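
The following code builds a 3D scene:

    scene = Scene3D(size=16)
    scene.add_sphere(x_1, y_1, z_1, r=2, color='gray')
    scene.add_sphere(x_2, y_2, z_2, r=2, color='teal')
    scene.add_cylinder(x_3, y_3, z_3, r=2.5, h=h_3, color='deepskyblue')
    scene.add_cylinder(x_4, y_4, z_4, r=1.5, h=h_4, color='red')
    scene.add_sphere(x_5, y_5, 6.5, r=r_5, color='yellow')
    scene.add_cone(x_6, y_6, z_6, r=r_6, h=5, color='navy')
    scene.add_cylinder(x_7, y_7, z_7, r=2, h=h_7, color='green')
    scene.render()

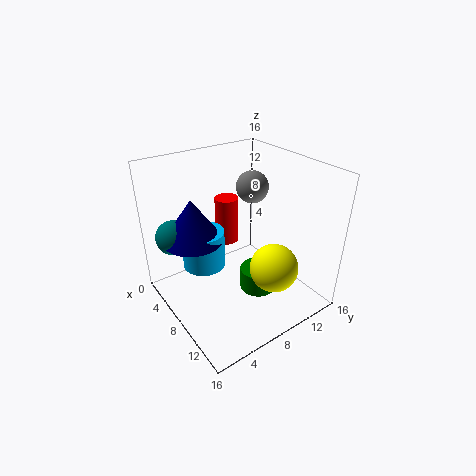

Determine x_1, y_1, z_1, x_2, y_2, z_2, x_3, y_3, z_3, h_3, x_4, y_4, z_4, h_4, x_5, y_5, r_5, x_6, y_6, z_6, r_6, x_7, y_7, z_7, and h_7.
x_1 = 4; y_1 = 13; z_1 = 11.5; x_2 = 3; y_2 = 2.5; z_2 = 7.5; x_3 = 4.5; y_3 = 5.5; z_3 = 3.5; h_3 = 4.5; x_4 = 2; y_4 = 10.5; z_4 = 4; h_4 = 6; x_5 = 13; y_5 = 9; r_5 = 2.5; x_6 = 4; y_6 = 4.5; z_6 = 7; r_6 = 3.5; x_7 = 10.5; y_7 = 9; z_7 = 2.5; h_7 = 2.5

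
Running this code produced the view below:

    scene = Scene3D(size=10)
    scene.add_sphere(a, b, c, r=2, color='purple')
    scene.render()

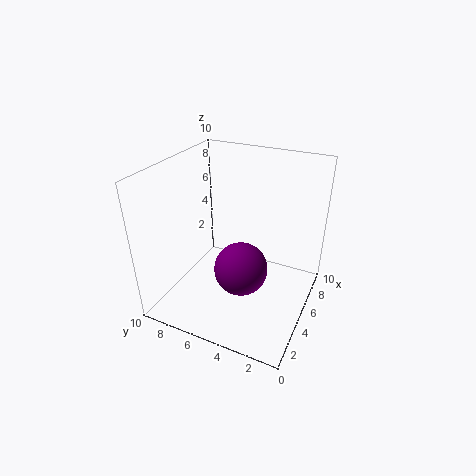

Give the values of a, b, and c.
a = 5.5, b = 5, c = 2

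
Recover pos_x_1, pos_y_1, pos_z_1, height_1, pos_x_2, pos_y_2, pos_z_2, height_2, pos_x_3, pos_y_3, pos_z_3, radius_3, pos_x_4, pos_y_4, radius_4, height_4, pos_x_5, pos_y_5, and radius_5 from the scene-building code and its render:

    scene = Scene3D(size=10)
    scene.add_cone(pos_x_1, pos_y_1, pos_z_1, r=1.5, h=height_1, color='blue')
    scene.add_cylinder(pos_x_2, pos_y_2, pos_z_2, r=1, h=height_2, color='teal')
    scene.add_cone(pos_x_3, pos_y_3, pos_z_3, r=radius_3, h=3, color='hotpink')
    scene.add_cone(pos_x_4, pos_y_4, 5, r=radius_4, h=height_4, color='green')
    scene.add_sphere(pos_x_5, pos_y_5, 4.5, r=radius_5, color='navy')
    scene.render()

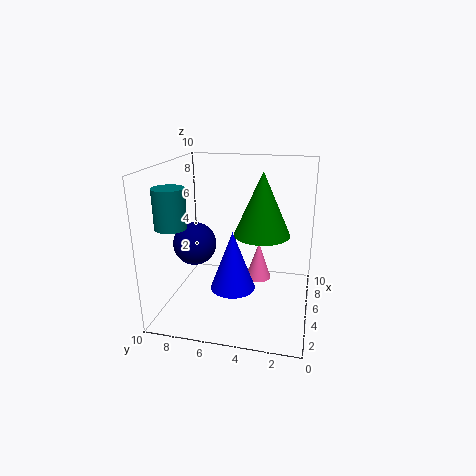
pos_x_1 = 3.5, pos_y_1 = 5, pos_z_1 = 2, height_1 = 4, pos_x_2 = 2, pos_y_2 = 8.5, pos_z_2 = 6.5, height_2 = 2.5, pos_x_3 = 8, pos_y_3 = 4, pos_z_3 = 0.5, radius_3 = 1, pos_x_4 = 6, pos_y_4 = 3.5, radius_4 = 2, height_4 = 4.5, pos_x_5 = 4.5, pos_y_5 = 8, radius_5 = 1.5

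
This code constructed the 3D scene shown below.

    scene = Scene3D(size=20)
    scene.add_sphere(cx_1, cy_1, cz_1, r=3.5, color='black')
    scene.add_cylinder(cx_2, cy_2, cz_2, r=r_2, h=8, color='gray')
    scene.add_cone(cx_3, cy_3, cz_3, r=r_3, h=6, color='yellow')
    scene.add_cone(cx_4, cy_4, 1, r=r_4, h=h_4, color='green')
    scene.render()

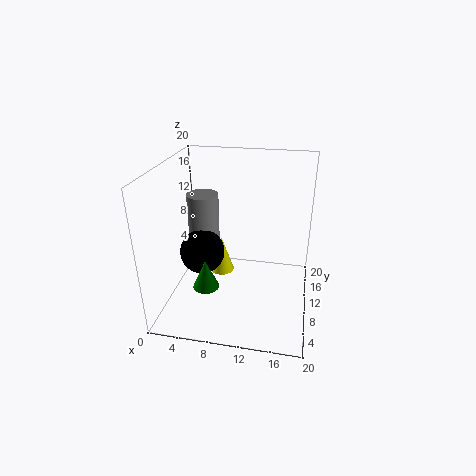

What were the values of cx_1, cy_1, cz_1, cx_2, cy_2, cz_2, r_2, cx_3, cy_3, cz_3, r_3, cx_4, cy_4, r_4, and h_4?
cx_1 = 3.5; cy_1 = 13.5; cz_1 = 5; cx_2 = 3; cy_2 = 16.5; cz_2 = 5.5; r_2 = 2.5; cx_3 = 6; cy_3 = 16; cz_3 = 0.5; r_3 = 2; cx_4 = 5; cy_4 = 10; r_4 = 2; h_4 = 4.5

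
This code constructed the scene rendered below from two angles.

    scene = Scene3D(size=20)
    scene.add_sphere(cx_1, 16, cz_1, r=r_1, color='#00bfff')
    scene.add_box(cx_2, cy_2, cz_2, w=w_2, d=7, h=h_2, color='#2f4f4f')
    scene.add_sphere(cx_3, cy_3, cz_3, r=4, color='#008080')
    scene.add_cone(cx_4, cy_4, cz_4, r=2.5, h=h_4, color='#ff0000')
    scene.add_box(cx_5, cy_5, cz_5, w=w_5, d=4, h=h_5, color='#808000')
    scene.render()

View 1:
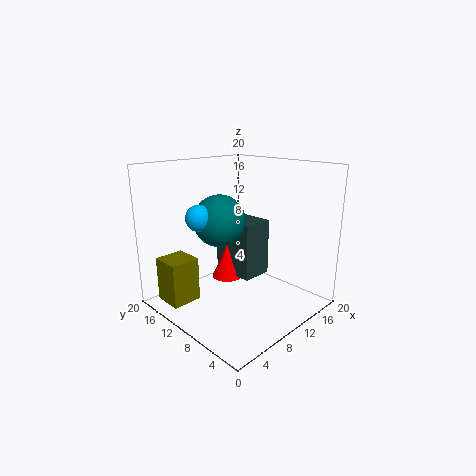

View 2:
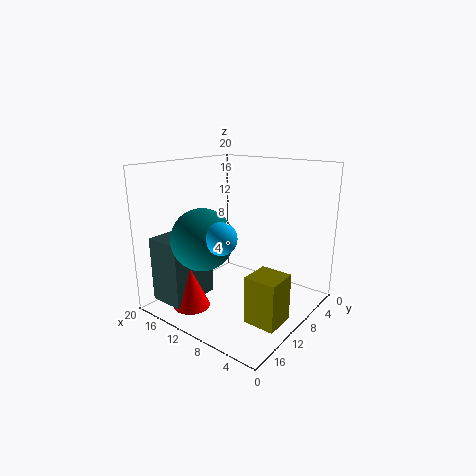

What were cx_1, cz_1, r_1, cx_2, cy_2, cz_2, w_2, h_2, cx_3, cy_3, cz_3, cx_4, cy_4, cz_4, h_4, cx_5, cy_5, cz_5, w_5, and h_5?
cx_1 = 8, cz_1 = 12, r_1 = 2, cx_2 = 13.5, cy_2 = 11.5, cz_2 = 1.5, w_2 = 5, h_2 = 9, cx_3 = 11.5, cy_3 = 15.5, cz_3 = 11, cx_4 = 13.5, cy_4 = 16, cz_4 = 1, h_4 = 5.5, cx_5 = 0.5, cy_5 = 12, cz_5 = 2, w_5 = 4, h_5 = 6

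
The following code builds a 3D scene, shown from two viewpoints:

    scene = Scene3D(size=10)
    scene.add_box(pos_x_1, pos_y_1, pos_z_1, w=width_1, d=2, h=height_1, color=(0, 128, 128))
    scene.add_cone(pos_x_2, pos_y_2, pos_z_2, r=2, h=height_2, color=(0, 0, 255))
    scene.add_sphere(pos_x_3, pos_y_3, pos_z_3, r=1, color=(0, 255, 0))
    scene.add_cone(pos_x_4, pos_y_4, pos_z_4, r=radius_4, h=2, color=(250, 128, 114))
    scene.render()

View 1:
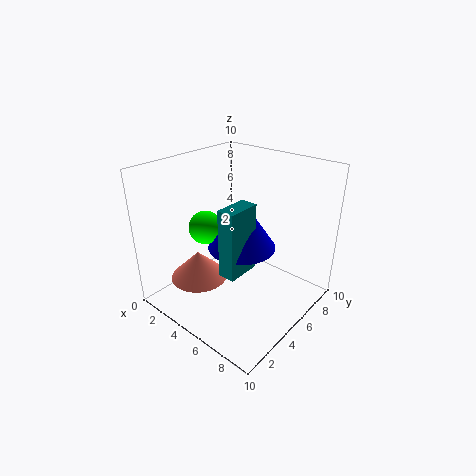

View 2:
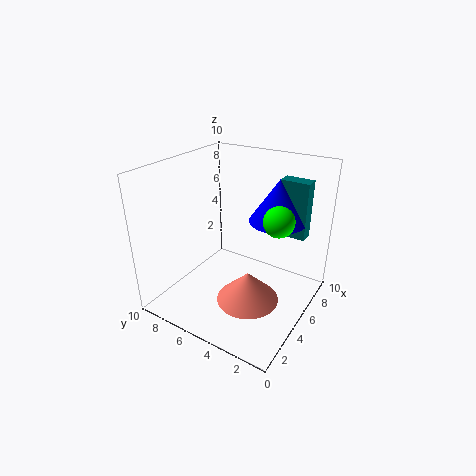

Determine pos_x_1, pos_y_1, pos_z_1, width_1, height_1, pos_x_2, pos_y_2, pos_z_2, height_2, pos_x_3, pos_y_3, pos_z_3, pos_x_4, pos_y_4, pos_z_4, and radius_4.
pos_x_1 = 7
pos_y_1 = 1
pos_z_1 = 5
width_1 = 1
height_1 = 4
pos_x_2 = 7
pos_y_2 = 3
pos_z_2 = 6
height_2 = 3
pos_x_3 = 5
pos_y_3 = 2
pos_z_3 = 7
pos_x_4 = 3
pos_y_4 = 3
pos_z_4 = 2
radius_4 = 2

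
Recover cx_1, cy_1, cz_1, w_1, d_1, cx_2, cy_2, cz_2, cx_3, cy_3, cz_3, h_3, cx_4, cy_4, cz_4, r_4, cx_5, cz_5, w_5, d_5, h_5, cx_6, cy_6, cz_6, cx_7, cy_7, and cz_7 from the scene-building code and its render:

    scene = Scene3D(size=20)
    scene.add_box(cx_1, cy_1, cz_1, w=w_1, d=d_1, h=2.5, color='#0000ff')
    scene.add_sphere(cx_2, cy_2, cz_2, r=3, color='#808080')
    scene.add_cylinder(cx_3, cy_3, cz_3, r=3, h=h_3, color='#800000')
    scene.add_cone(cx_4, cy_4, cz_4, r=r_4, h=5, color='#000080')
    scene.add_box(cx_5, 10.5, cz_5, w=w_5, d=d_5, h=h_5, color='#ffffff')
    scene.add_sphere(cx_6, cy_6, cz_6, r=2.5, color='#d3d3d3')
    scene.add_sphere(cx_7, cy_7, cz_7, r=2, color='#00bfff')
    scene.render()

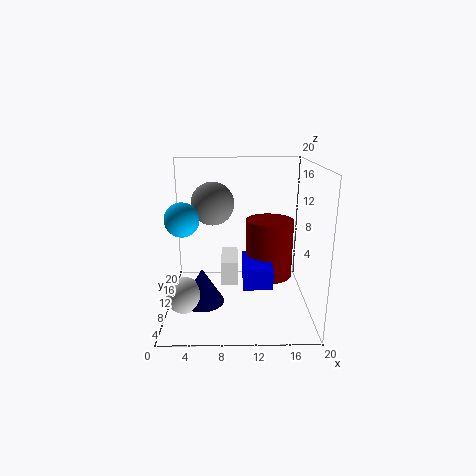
cx_1 = 10.5, cy_1 = 1.5, cz_1 = 6.5, w_1 = 3.5, d_1 = 6, cx_2 = 6.5, cy_2 = 11.5, cz_2 = 14.5, cx_3 = 14, cy_3 = 7, cz_3 = 6, h_3 = 7.5, cx_4 = 5, cy_4 = 8.5, cz_4 = 1, r_4 = 3, cx_5 = 7.5, cz_5 = 2.5, w_5 = 2.5, d_5 = 6.5, h_5 = 3.5, cx_6 = 2.5, cy_6 = 7.5, cz_6 = 2.5, cx_7 = 3.5, cy_7 = 3.5, cz_7 = 14.5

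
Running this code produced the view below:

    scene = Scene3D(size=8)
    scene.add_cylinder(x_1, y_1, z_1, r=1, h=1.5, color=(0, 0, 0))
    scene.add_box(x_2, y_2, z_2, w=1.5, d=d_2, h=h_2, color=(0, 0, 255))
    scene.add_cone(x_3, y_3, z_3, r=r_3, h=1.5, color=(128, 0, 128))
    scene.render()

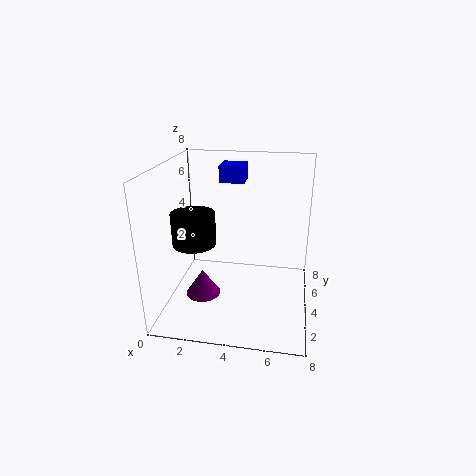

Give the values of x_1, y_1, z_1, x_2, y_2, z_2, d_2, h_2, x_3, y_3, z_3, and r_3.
x_1 = 2.5, y_1 = 1, z_1 = 5, x_2 = 2.5, y_2 = 6, z_2 = 6.5, d_2 = 1.5, h_2 = 1, x_3 = 2, y_3 = 3.5, z_3 = 0.5, r_3 = 1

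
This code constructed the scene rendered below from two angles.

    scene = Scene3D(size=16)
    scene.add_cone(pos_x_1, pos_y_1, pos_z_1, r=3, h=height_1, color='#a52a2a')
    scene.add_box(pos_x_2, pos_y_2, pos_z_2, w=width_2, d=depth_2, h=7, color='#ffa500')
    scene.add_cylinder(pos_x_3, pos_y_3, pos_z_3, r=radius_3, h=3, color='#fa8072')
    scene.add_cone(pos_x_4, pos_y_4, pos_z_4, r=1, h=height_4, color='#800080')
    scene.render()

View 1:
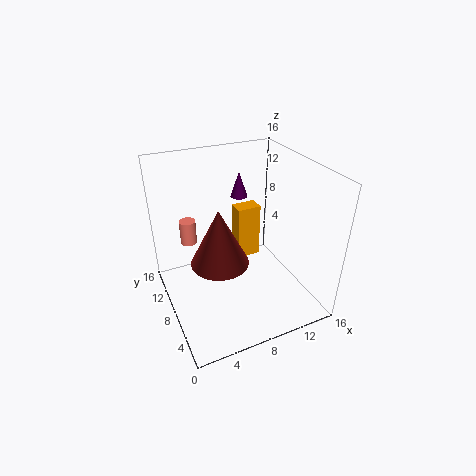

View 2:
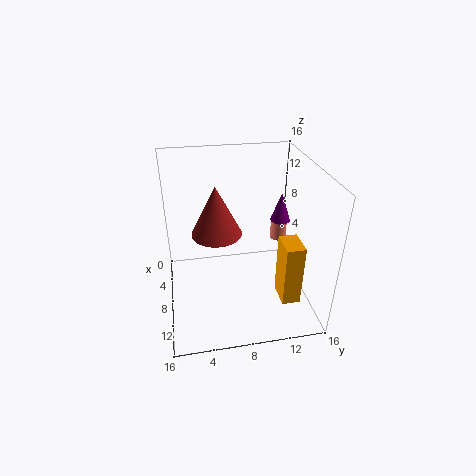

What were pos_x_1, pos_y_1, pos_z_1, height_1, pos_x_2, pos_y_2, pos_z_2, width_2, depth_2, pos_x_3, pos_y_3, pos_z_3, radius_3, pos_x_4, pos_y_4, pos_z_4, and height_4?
pos_x_1 = 5; pos_y_1 = 6; pos_z_1 = 7; height_1 = 6; pos_x_2 = 10; pos_y_2 = 12; pos_z_2 = 2; width_2 = 3; depth_2 = 2; pos_x_3 = 4; pos_y_3 = 14; pos_z_3 = 5; radius_3 = 1; pos_x_4 = 10; pos_y_4 = 12; pos_z_4 = 11; height_4 = 3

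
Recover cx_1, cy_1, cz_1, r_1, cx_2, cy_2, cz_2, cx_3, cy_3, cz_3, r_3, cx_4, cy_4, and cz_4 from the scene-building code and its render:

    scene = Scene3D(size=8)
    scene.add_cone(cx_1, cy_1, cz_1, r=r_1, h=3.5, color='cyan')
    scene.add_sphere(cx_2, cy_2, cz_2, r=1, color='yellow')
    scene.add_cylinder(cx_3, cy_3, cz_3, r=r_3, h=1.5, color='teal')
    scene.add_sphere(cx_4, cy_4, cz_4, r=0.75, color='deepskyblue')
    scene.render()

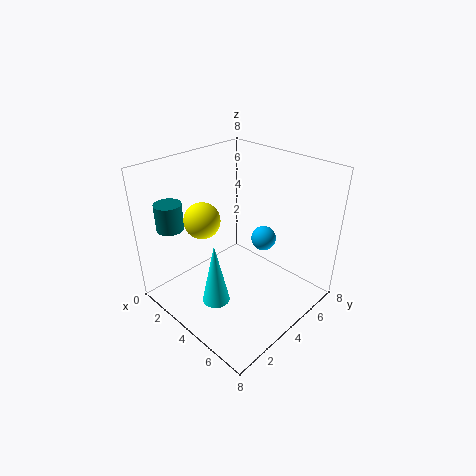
cx_1 = 4.25
cy_1 = 2
cz_1 = 1
r_1 = 0.75
cx_2 = 2.5
cy_2 = 2.75
cz_2 = 5
cx_3 = 1.25
cy_3 = 1.5
cz_3 = 4.5
r_3 = 0.75
cx_4 = 4
cy_4 = 6.25
cz_4 = 3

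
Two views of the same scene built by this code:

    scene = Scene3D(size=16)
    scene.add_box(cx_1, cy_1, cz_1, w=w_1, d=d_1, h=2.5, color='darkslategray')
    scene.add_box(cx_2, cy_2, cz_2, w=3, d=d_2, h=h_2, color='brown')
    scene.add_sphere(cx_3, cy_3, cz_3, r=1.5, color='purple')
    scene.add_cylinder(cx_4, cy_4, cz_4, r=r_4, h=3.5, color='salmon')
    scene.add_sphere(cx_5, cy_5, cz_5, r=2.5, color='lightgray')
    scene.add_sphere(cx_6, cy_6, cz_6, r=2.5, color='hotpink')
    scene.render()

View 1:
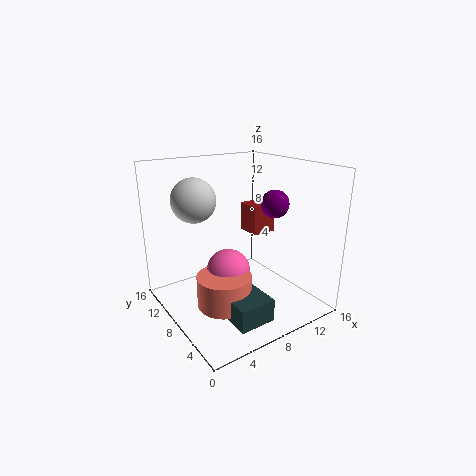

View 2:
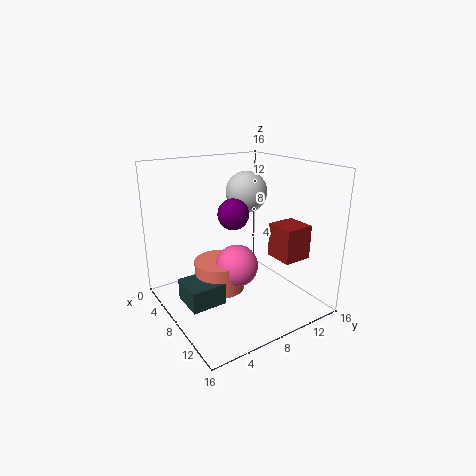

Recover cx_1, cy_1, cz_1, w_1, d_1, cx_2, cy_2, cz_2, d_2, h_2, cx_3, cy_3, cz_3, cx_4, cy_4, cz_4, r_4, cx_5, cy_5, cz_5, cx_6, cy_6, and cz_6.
cx_1 = 4.5; cy_1 = 2; cz_1 = 0.5; w_1 = 4; d_1 = 4; cx_2 = 11.5; cy_2 = 9.5; cz_2 = 7; d_2 = 3; h_2 = 3.5; cx_3 = 11; cy_3 = 5.5; cz_3 = 12; cx_4 = 5.5; cy_4 = 7; cz_4 = 1; r_4 = 3; cx_5 = 4.5; cy_5 = 11.5; cz_5 = 12; cx_6 = 7; cy_6 = 8.5; cz_6 = 4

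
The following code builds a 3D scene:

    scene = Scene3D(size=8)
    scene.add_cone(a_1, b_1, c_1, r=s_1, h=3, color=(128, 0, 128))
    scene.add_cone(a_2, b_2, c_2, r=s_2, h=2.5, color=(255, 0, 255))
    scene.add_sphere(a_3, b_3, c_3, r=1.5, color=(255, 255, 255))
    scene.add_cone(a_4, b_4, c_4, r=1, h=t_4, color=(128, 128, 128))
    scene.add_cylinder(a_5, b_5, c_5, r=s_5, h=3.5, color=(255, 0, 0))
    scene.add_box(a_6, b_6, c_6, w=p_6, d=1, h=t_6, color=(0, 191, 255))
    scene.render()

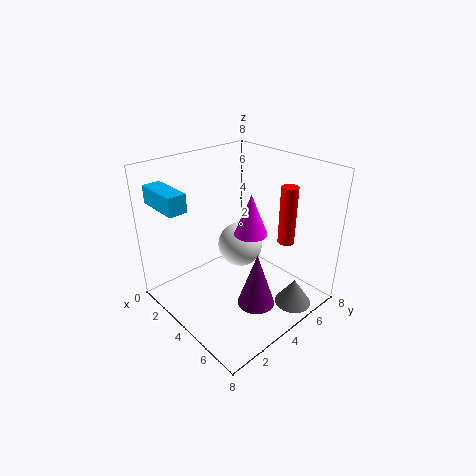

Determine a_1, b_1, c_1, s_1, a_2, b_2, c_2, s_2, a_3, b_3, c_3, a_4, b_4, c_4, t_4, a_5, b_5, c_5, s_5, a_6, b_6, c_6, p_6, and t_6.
a_1 = 6; b_1 = 3.5; c_1 = 1; s_1 = 1; a_2 = 3.5; b_2 = 5.5; c_2 = 3.5; s_2 = 1; a_3 = 1.5; b_3 = 6.5; c_3 = 1.5; a_4 = 7; b_4 = 5.5; c_4 = 0.5; t_4 = 1.5; a_5 = 5; b_5 = 7; c_5 = 3; s_5 = 0.5; a_6 = 0.5; b_6 = 0.5; c_6 = 6; p_6 = 2.5; t_6 = 1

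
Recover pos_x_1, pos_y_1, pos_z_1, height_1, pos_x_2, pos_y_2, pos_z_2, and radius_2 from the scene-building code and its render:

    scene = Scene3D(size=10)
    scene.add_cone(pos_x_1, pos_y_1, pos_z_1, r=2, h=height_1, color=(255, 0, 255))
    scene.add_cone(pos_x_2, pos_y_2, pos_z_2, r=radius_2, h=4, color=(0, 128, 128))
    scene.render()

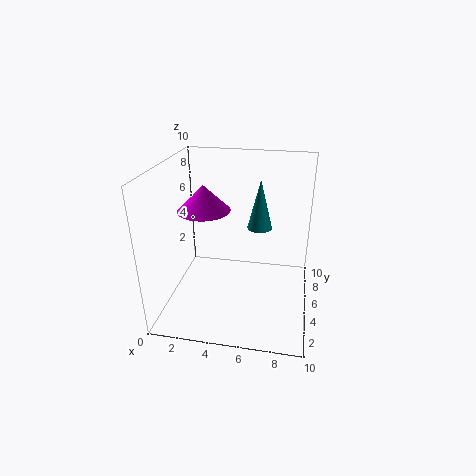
pos_x_1 = 2, pos_y_1 = 7, pos_z_1 = 6, height_1 = 2, pos_x_2 = 6, pos_y_2 = 9, pos_z_2 = 4, radius_2 = 1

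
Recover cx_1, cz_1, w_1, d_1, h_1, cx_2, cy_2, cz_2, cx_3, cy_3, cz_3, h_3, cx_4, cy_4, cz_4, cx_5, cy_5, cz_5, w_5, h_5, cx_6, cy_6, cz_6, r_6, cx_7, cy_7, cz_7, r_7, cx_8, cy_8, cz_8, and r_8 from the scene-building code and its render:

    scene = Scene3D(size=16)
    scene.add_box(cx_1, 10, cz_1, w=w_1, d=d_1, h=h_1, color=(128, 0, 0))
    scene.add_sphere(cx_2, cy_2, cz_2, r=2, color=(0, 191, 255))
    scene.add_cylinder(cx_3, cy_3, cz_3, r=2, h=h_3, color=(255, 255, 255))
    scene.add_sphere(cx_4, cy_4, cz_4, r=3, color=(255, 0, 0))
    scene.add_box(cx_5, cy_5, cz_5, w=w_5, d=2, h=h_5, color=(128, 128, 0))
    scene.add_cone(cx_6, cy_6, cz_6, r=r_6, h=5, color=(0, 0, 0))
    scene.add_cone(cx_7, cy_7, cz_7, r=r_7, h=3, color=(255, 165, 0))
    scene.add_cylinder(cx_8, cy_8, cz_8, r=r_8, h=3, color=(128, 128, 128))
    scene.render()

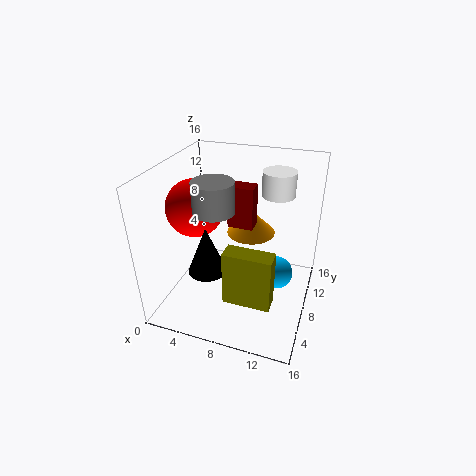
cx_1 = 6
cz_1 = 8
w_1 = 3
d_1 = 2
h_1 = 5
cx_2 = 12
cy_2 = 11
cz_2 = 2
cx_3 = 11
cy_3 = 14
cz_3 = 11
h_3 = 3
cx_4 = 4
cy_4 = 6
cz_4 = 12
cx_5 = 8
cy_5 = 3
cz_5 = 3
w_5 = 5
h_5 = 6
cx_6 = 6
cy_6 = 4
cz_6 = 6
r_6 = 2
cx_7 = 8
cy_7 = 13
cz_7 = 6
r_7 = 3
cx_8 = 7
cy_8 = 4
cz_8 = 13
r_8 = 2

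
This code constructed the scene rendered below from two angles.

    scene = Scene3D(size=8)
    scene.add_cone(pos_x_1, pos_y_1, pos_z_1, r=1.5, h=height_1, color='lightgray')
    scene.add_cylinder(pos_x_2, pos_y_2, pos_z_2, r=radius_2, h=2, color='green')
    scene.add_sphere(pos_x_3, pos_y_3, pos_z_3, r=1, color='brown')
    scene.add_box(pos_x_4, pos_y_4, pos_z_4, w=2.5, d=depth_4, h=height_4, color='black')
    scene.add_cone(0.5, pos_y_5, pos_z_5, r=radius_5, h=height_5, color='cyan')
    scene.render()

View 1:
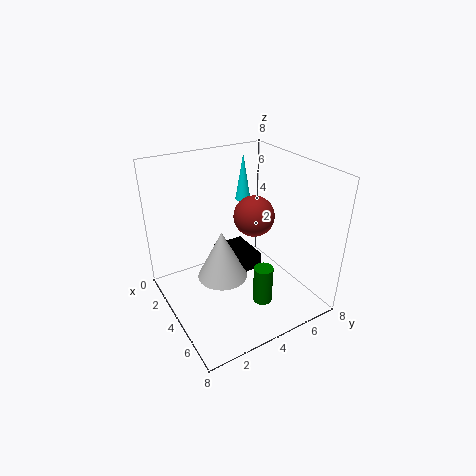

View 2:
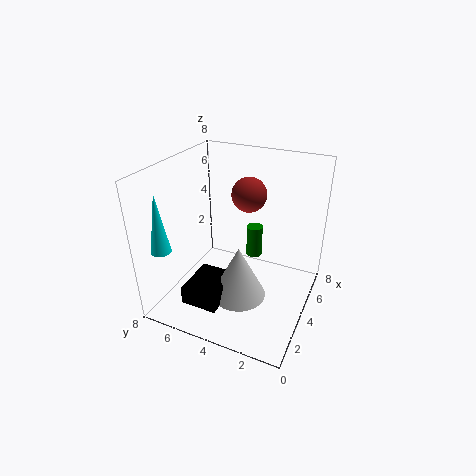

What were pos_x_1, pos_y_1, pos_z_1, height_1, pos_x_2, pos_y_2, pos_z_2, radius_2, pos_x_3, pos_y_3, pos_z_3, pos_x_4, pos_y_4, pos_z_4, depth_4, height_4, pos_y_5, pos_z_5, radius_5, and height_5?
pos_x_1 = 3; pos_y_1 = 3.5; pos_z_1 = 1; height_1 = 3; pos_x_2 = 6.5; pos_y_2 = 4; pos_z_2 = 1.5; radius_2 = 0.5; pos_x_3 = 5.5; pos_y_3 = 4; pos_z_3 = 6; pos_x_4 = 1; pos_y_4 = 4; pos_z_4 = 1; depth_4 = 2; height_4 = 1; pos_y_5 = 6.5; pos_z_5 = 4.5; radius_5 = 0.5; height_5 = 3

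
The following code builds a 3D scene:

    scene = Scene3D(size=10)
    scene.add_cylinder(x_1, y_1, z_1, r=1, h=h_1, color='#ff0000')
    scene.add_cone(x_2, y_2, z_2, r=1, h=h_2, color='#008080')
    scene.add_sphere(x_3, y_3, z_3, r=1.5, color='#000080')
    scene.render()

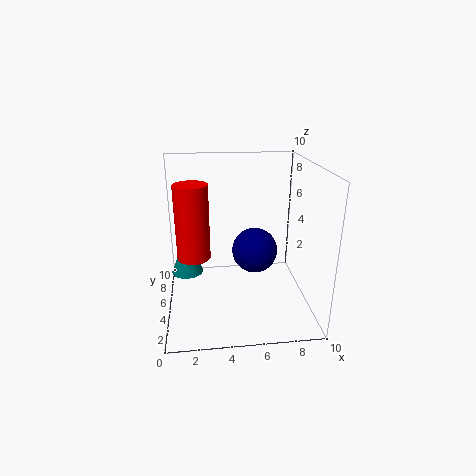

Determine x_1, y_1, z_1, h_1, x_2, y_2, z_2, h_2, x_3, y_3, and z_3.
x_1 = 2; y_1 = 2.5; z_1 = 5; h_1 = 4.5; x_2 = 1.5; y_2 = 3.5; z_2 = 3.5; h_2 = 2.5; x_3 = 6; y_3 = 4; z_3 = 4.5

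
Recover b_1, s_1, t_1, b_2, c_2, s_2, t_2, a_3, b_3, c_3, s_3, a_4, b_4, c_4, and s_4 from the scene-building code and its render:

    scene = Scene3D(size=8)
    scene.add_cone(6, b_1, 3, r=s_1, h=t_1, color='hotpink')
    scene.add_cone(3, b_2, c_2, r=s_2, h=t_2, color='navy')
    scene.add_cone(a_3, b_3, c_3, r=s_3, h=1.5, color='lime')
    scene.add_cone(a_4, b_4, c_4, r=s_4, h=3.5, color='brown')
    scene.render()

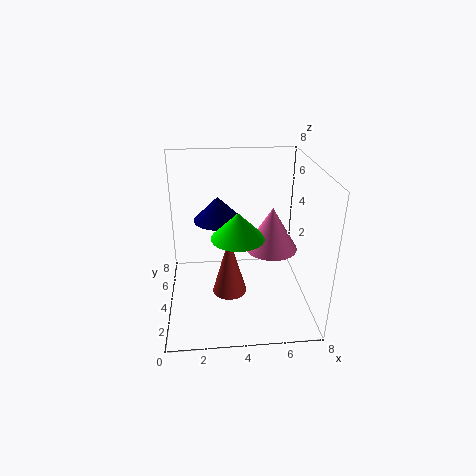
b_1 = 4.5; s_1 = 1.5; t_1 = 2.5; b_2 = 6.5; c_2 = 4; s_2 = 1.5; t_2 = 1.5; a_3 = 4; b_3 = 4; c_3 = 4; s_3 = 1.5; a_4 = 3.5; b_4 = 4; c_4 = 0.5; s_4 = 1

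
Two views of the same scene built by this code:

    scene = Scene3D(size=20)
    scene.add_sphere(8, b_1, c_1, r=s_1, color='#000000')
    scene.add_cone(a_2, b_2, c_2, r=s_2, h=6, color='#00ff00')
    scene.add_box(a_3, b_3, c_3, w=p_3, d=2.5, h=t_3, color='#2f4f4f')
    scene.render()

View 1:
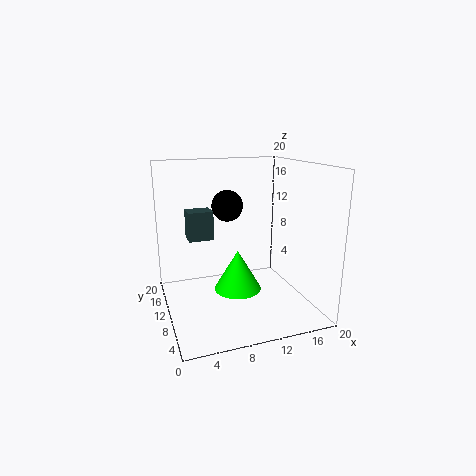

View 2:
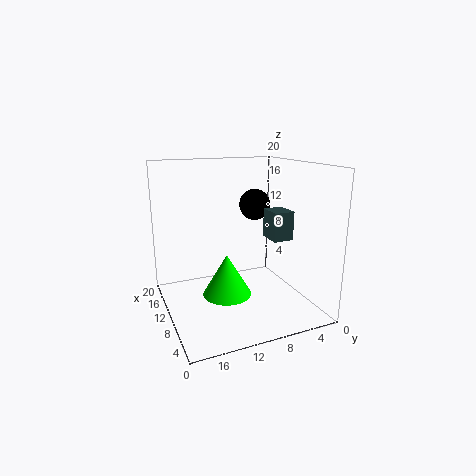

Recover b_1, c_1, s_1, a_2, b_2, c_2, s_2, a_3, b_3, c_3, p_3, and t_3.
b_1 = 8.5, c_1 = 15, s_1 = 2, a_2 = 10.5, b_2 = 11.5, c_2 = 1.5, s_2 = 3.5, a_3 = 2.5, b_3 = 6, c_3 = 11.5, p_3 = 3, t_3 = 3.5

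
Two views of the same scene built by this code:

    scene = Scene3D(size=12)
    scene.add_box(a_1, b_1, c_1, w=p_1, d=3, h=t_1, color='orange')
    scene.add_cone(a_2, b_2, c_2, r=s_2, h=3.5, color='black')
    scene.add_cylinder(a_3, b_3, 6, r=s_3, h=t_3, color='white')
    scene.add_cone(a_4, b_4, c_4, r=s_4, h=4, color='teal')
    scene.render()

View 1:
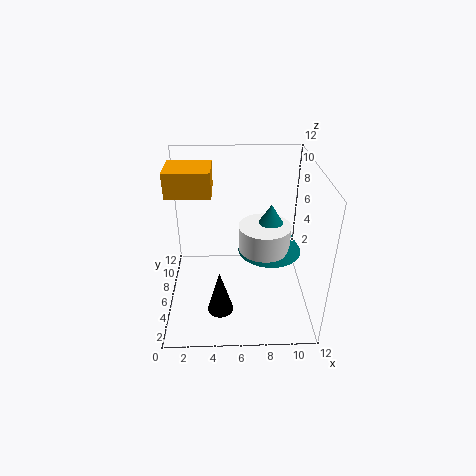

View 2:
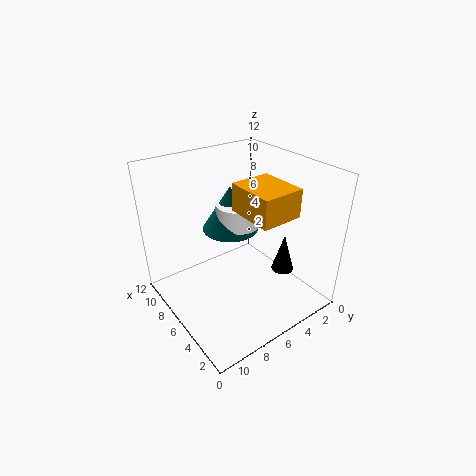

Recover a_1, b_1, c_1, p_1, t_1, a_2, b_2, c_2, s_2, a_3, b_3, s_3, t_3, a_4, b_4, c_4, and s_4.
a_1 = 0.5
b_1 = 5
c_1 = 10
p_1 = 3.5
t_1 = 2
a_2 = 4.5
b_2 = 2
c_2 = 2
s_2 = 1
a_3 = 8
b_3 = 4.5
s_3 = 2
t_3 = 2
a_4 = 8.5
b_4 = 5
c_4 = 5.5
s_4 = 2.5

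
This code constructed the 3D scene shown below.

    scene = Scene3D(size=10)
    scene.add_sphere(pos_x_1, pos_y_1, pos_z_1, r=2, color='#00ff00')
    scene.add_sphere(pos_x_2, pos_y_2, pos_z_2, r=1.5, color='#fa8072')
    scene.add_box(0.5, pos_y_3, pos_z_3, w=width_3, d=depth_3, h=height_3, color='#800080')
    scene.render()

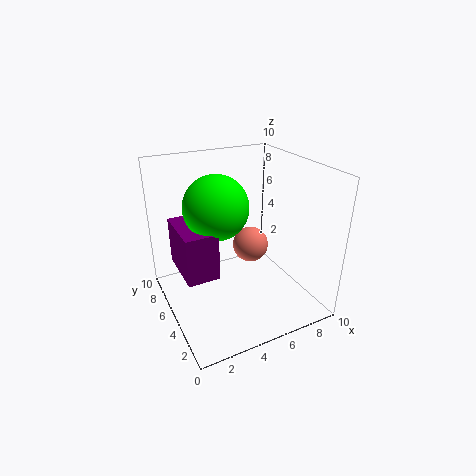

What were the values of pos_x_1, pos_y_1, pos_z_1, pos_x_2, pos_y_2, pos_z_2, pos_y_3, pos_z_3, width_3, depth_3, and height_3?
pos_x_1 = 3; pos_y_1 = 4; pos_z_1 = 8; pos_x_2 = 8; pos_y_2 = 8.5; pos_z_2 = 2; pos_y_3 = 2.5; pos_z_3 = 4; width_3 = 2; depth_3 = 3.5; height_3 = 3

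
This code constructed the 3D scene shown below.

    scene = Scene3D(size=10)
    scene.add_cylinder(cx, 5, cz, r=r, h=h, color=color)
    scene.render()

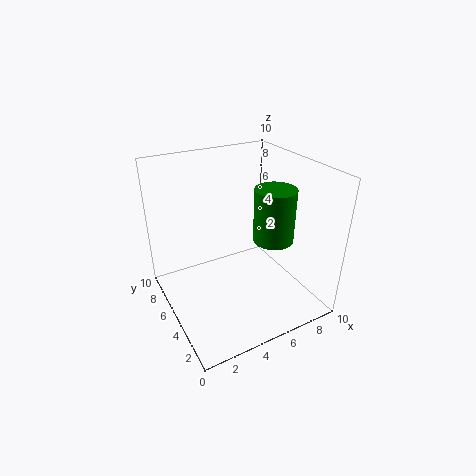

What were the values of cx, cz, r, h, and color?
cx = 8, cz = 4, r = 1.5, h = 4, color = 'green'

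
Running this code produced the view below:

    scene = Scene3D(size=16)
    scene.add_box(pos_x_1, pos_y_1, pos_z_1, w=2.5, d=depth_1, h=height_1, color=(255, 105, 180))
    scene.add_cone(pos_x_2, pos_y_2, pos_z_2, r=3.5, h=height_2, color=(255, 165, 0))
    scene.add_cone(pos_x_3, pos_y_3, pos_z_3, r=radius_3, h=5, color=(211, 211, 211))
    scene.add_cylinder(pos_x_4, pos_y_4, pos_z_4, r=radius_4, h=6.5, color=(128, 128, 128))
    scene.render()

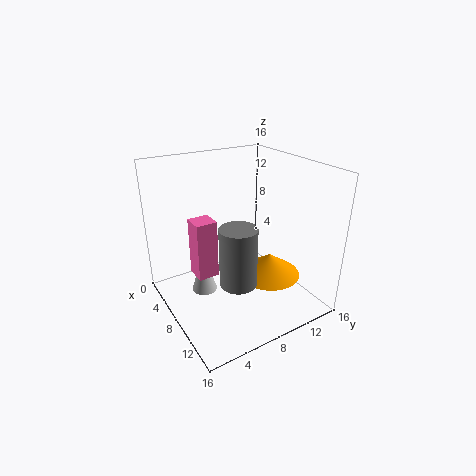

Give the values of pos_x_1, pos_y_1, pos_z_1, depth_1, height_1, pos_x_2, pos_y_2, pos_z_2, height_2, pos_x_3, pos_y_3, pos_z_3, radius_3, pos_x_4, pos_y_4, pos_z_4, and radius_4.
pos_x_1 = 3.5; pos_y_1 = 4; pos_z_1 = 2.5; depth_1 = 2.5; height_1 = 7; pos_x_2 = 10; pos_y_2 = 11; pos_z_2 = 3.5; height_2 = 2.5; pos_x_3 = 5; pos_y_3 = 5; pos_z_3 = 0.5; radius_3 = 1.5; pos_x_4 = 10.5; pos_y_4 = 6.5; pos_z_4 = 4; radius_4 = 2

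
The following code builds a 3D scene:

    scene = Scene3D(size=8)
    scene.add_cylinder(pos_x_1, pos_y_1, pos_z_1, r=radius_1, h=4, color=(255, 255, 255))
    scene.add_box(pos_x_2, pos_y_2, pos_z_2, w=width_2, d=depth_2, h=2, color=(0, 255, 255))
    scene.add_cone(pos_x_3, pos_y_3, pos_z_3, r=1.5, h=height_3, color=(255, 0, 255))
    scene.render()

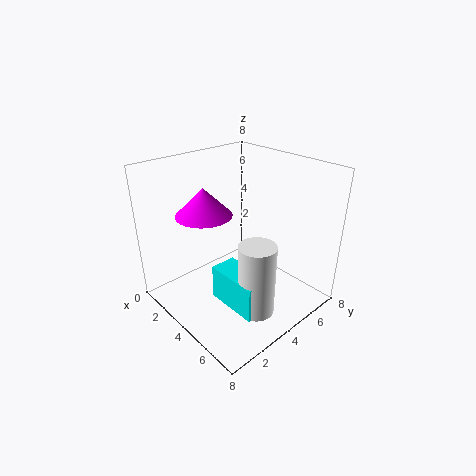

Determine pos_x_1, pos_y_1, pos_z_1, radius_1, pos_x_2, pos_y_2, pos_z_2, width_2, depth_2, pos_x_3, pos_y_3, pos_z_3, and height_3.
pos_x_1 = 6
pos_y_1 = 3.5
pos_z_1 = 0.5
radius_1 = 1
pos_x_2 = 3.5
pos_y_2 = 2.5
pos_z_2 = 0.5
width_2 = 3
depth_2 = 1.5
pos_x_3 = 3
pos_y_3 = 2.5
pos_z_3 = 5.5
height_3 = 1.5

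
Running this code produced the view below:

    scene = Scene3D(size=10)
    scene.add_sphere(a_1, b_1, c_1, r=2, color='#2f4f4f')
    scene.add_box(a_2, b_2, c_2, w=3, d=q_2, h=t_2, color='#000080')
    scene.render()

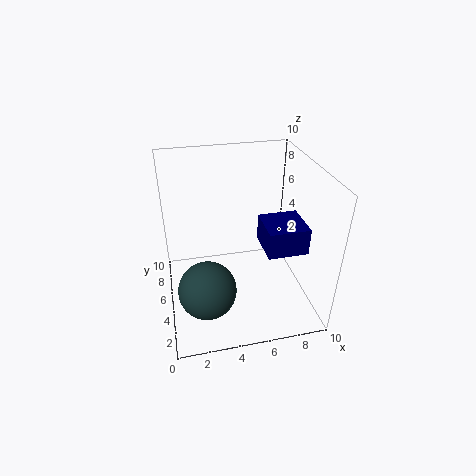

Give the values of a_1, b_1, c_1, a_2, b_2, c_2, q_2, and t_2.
a_1 = 2.5, b_1 = 3.5, c_1 = 2, a_2 = 7, b_2 = 4, c_2 = 3.5, q_2 = 3, t_2 = 2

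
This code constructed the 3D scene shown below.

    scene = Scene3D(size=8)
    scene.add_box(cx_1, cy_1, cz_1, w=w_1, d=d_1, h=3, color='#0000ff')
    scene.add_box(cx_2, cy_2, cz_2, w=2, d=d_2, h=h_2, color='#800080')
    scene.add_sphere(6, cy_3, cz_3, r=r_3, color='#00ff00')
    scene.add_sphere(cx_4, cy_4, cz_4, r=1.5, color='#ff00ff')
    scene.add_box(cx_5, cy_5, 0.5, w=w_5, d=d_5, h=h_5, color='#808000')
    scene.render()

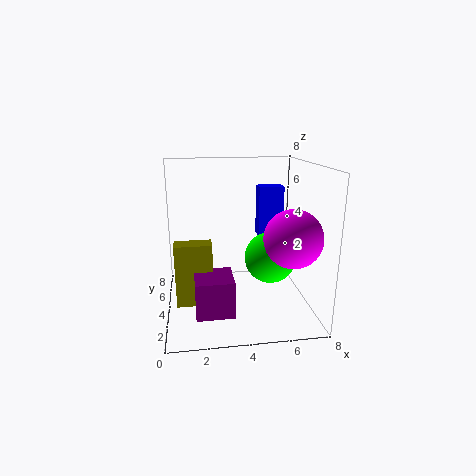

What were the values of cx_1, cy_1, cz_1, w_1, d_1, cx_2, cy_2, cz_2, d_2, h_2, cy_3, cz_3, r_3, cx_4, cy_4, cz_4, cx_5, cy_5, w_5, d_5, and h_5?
cx_1 = 5.5, cy_1 = 5.5, cz_1 = 3.5, w_1 = 1.5, d_1 = 1, cx_2 = 1.5, cy_2 = 1.5, cz_2 = 0.5, d_2 = 2, h_2 = 2, cy_3 = 4.5, cz_3 = 2.5, r_3 = 1.5, cx_4 = 6.5, cy_4 = 2, cz_4 = 4.5, cx_5 = 0.5, cy_5 = 3, w_5 = 2, d_5 = 1, h_5 = 3.5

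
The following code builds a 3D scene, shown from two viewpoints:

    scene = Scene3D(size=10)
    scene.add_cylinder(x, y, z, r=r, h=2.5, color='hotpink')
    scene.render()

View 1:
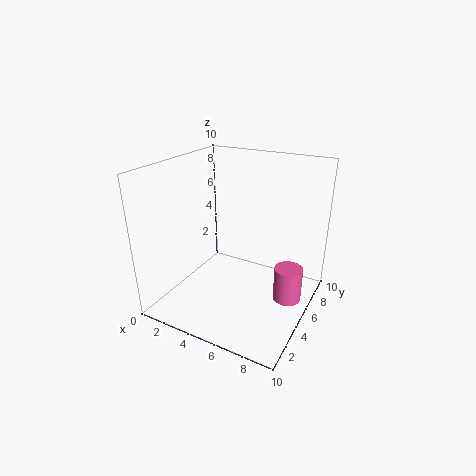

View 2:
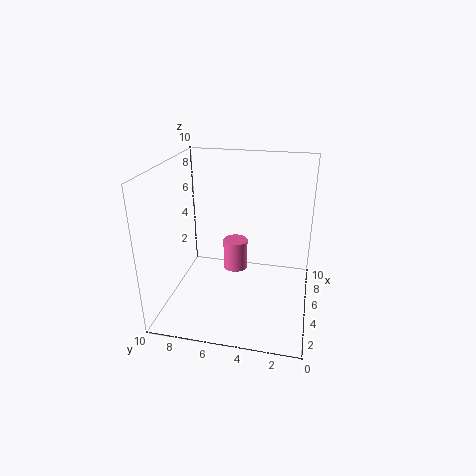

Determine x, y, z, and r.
x = 8.5; y = 6; z = 0.5; r = 1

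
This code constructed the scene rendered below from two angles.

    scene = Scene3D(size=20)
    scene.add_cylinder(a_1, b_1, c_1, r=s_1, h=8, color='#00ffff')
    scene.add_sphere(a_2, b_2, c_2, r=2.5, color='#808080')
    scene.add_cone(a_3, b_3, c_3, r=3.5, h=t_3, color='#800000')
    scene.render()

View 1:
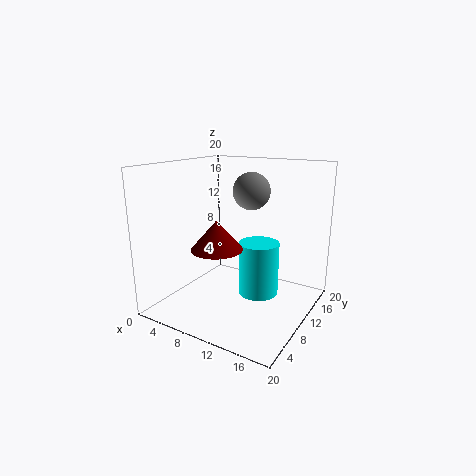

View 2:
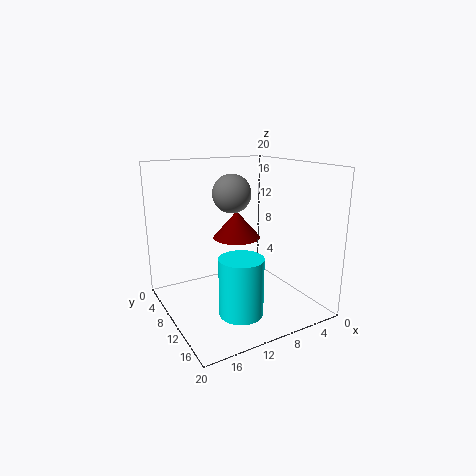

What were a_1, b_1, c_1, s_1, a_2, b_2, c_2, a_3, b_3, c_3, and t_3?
a_1 = 11.5; b_1 = 13.5; c_1 = 0.5; s_1 = 3; a_2 = 11.5; b_2 = 11; c_2 = 16.5; a_3 = 8.5; b_3 = 7; c_3 = 9; t_3 = 4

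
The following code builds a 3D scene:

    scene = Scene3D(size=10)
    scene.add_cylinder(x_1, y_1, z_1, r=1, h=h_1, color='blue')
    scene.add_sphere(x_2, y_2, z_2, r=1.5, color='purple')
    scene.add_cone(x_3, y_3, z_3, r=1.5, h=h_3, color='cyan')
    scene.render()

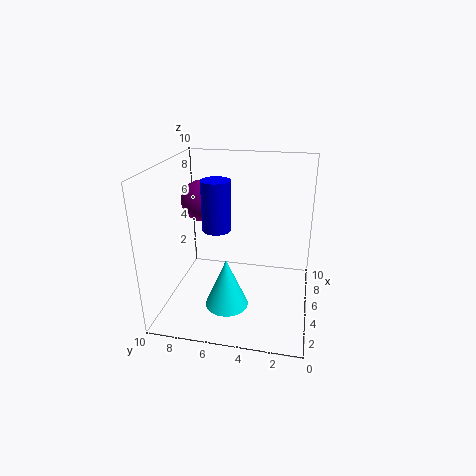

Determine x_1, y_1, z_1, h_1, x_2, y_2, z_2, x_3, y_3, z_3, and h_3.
x_1 = 5; y_1 = 6.5; z_1 = 5.5; h_1 = 3.5; x_2 = 6.5; y_2 = 8; z_2 = 7; x_3 = 3.5; y_3 = 5.5; z_3 = 0.5; h_3 = 3.5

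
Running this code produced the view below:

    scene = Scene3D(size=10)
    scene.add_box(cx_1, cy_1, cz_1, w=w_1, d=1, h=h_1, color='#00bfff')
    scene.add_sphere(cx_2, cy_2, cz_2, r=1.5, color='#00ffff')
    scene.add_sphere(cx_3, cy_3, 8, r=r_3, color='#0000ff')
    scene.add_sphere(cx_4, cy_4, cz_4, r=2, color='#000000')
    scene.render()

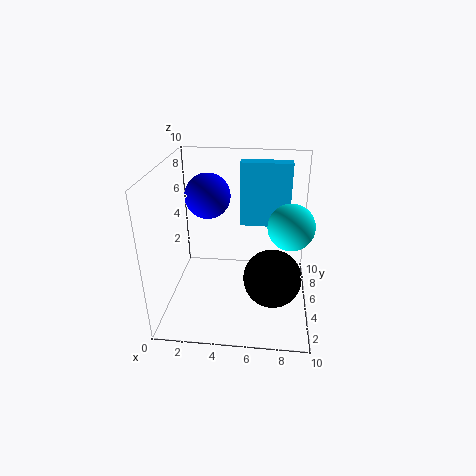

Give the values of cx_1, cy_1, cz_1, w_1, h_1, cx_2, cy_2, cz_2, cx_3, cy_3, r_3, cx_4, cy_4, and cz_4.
cx_1 = 5, cy_1 = 6, cz_1 = 5.5, w_1 = 3.5, h_1 = 4.5, cx_2 = 8.5, cy_2 = 4, cz_2 = 6.5, cx_3 = 3, cy_3 = 5, r_3 = 1.5, cx_4 = 7.5, cy_4 = 4, cz_4 = 2.5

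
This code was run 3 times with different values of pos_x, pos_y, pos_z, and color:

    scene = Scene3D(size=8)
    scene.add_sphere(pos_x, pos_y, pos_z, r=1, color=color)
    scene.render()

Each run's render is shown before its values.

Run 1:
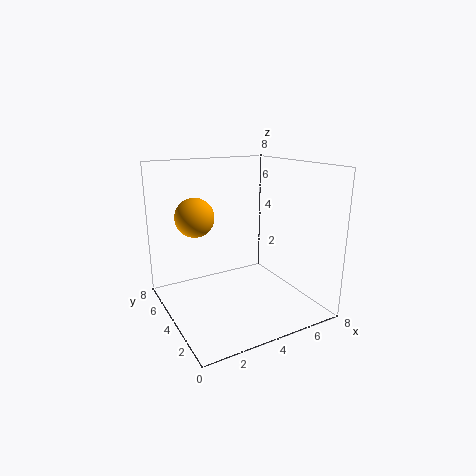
pos_x = 1.5; pos_y = 4; pos_z = 5.5; color = 'orange'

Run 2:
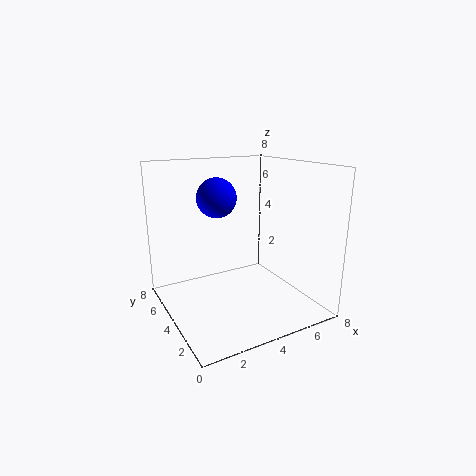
pos_x = 2.5; pos_y = 3.5; pos_z = 6.5; color = 'blue'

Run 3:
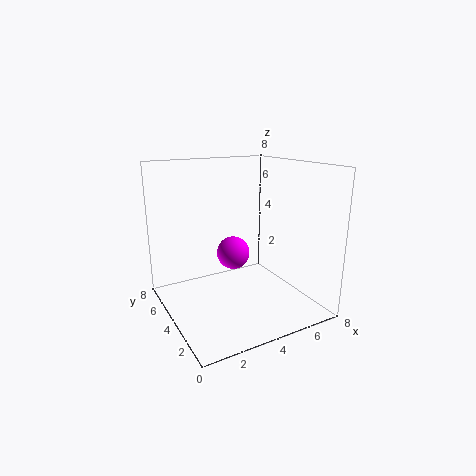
pos_x = 4.5; pos_y = 5.5; pos_z = 2.5; color = 'magenta'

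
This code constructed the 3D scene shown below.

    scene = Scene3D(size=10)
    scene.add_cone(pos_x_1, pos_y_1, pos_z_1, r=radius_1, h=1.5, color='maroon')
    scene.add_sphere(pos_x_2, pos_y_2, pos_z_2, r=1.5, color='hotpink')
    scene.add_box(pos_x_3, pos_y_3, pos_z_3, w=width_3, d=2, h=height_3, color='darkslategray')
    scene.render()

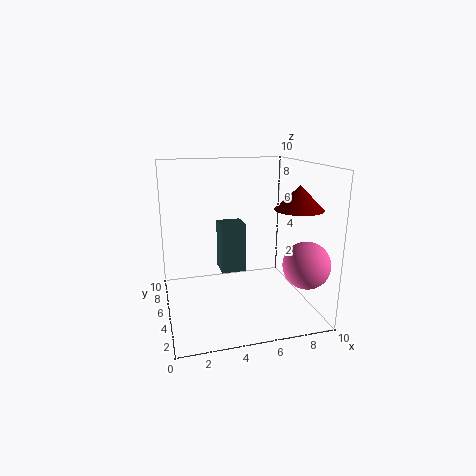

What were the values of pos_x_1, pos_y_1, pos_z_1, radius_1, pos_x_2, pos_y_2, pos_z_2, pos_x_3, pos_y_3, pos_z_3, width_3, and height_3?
pos_x_1 = 8; pos_y_1 = 2; pos_z_1 = 7.5; radius_1 = 1.5; pos_x_2 = 8.5; pos_y_2 = 1.5; pos_z_2 = 4; pos_x_3 = 4.5; pos_y_3 = 8; pos_z_3 = 1; width_3 = 2; height_3 = 4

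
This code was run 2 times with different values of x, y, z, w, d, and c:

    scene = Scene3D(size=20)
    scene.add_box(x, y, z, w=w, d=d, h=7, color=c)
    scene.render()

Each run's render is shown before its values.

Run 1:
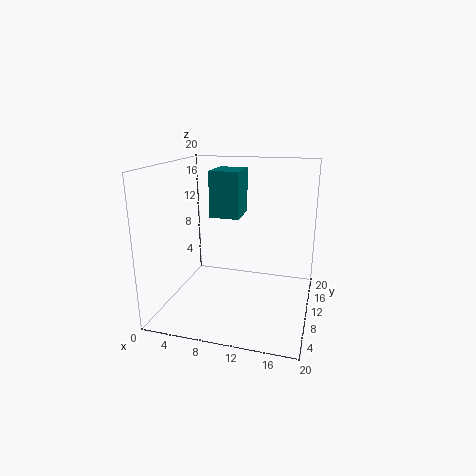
x = 4.5; y = 13.5; z = 11.5; w = 4.5; d = 5.5; c = 'teal'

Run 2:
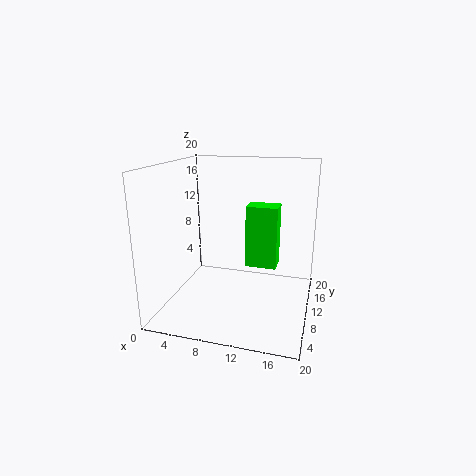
x = 13; y = 2.5; z = 9.5; w = 3.5; d = 2.5; c = 'lime'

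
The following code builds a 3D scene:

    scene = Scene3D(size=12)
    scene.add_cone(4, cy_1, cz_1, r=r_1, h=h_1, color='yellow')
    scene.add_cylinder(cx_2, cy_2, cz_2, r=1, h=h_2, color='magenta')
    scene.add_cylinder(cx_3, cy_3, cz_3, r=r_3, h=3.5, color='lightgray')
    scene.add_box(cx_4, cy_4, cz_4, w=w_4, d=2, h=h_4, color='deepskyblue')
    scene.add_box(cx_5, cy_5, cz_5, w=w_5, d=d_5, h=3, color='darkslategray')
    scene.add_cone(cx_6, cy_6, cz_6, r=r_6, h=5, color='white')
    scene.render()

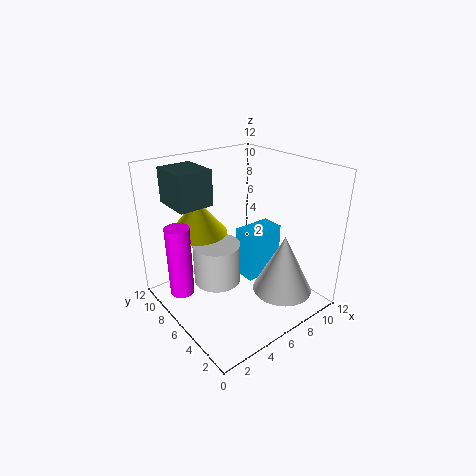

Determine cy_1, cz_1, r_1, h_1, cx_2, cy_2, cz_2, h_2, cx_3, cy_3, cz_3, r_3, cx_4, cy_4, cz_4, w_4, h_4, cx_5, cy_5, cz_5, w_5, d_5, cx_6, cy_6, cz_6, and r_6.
cy_1 = 9
cz_1 = 6
r_1 = 2.5
h_1 = 3
cx_2 = 1.5
cy_2 = 8
cz_2 = 1.5
h_2 = 6
cx_3 = 4.5
cy_3 = 7
cz_3 = 2
r_3 = 2
cx_4 = 7
cy_4 = 5.5
cz_4 = 1.5
w_4 = 3.5
h_4 = 4.5
cx_5 = 2
cy_5 = 8
cz_5 = 8.5
w_5 = 3
d_5 = 3.5
cx_6 = 8.5
cy_6 = 3
cz_6 = 1.5
r_6 = 2.5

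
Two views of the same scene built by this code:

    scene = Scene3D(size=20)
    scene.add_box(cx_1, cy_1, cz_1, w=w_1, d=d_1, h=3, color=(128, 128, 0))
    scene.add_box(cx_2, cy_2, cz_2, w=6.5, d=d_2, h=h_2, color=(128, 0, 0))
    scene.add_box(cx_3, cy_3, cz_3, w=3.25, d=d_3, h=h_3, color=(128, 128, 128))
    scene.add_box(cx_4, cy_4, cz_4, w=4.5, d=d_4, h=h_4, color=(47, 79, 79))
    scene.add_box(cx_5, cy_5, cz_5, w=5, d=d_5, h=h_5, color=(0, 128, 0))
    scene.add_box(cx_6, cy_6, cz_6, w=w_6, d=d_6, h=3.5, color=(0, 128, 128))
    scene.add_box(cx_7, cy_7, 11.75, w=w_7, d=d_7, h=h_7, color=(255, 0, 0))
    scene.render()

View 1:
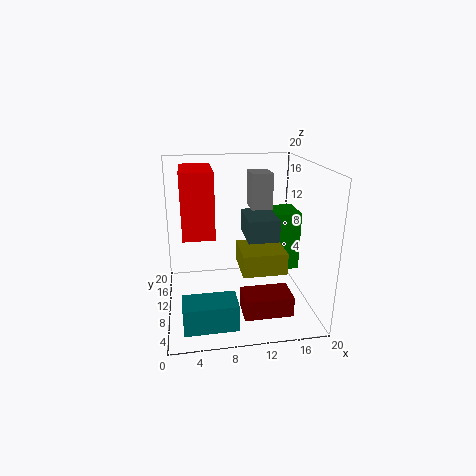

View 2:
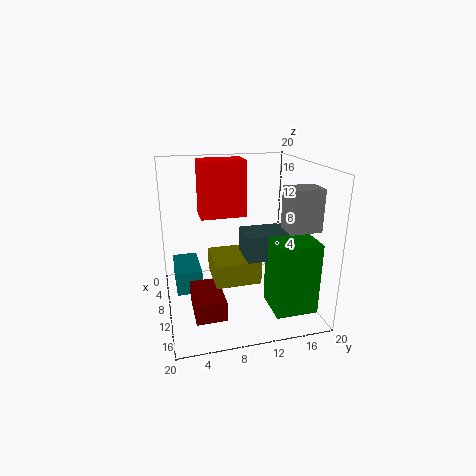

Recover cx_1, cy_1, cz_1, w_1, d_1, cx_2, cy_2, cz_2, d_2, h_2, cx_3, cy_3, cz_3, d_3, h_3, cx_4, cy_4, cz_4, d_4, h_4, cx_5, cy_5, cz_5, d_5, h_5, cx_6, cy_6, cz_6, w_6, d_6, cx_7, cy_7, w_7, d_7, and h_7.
cx_1 = 10; cy_1 = 5.75; cz_1 = 6; w_1 = 6; d_1 = 5.75; cx_2 = 9.75; cy_2 = 3; cz_2 = 1.25; d_2 = 4; h_2 = 2.75; cx_3 = 13; cy_3 = 15; cz_3 = 12.25; d_3 = 4.25; h_3 = 5.5; cx_4 = 11.5; cy_4 = 9.75; cz_4 = 9; d_4 = 6.5; h_4 = 3.25; cx_5 = 15; cy_5 = 12.25; cz_5 = 3.25; d_5 = 5.25; h_5 = 9; cx_6 = 2; cy_6 = 1.25; cz_6 = 1.25; w_6 = 6.75; d_6 = 3.75; cx_7 = 2.5; cy_7 = 5.5; w_7 = 4; d_7 = 6.75; h_7 = 8.25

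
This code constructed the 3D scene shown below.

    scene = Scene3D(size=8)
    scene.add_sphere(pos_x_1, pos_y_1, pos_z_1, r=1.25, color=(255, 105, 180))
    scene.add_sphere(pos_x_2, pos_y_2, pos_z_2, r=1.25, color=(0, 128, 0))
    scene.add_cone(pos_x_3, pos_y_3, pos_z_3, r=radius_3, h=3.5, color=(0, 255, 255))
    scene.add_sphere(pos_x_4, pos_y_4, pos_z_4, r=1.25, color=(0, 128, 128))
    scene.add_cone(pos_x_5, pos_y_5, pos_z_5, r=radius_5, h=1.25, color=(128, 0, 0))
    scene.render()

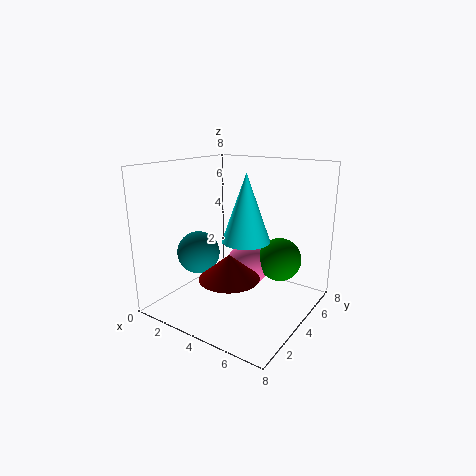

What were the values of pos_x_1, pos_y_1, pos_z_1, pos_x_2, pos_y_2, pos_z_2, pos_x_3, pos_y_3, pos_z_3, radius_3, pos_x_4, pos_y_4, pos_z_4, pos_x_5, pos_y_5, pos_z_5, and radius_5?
pos_x_1 = 4
pos_y_1 = 5
pos_z_1 = 2
pos_x_2 = 5.75
pos_y_2 = 5.75
pos_z_2 = 2.5
pos_x_3 = 5
pos_y_3 = 3.25
pos_z_3 = 4.25
radius_3 = 1.25
pos_x_4 = 1.5
pos_y_4 = 3.5
pos_z_4 = 2.75
pos_x_5 = 5
pos_y_5 = 1.75
pos_z_5 = 2.75
radius_5 = 1.5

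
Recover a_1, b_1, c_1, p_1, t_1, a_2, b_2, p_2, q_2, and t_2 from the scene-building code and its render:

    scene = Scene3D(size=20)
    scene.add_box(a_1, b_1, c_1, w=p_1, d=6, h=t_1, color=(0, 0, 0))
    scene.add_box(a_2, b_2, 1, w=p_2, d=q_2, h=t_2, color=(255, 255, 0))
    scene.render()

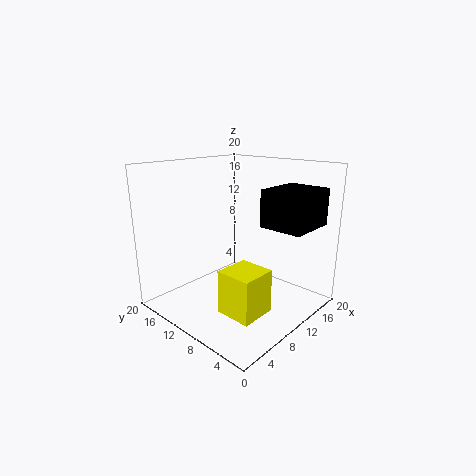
a_1 = 11
b_1 = 1
c_1 = 12
p_1 = 7
t_1 = 5
a_2 = 5
b_2 = 4
p_2 = 5
q_2 = 5
t_2 = 6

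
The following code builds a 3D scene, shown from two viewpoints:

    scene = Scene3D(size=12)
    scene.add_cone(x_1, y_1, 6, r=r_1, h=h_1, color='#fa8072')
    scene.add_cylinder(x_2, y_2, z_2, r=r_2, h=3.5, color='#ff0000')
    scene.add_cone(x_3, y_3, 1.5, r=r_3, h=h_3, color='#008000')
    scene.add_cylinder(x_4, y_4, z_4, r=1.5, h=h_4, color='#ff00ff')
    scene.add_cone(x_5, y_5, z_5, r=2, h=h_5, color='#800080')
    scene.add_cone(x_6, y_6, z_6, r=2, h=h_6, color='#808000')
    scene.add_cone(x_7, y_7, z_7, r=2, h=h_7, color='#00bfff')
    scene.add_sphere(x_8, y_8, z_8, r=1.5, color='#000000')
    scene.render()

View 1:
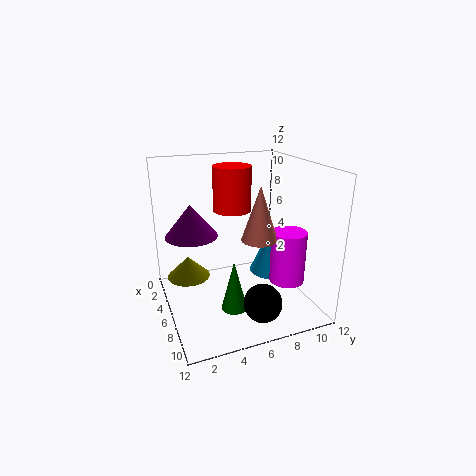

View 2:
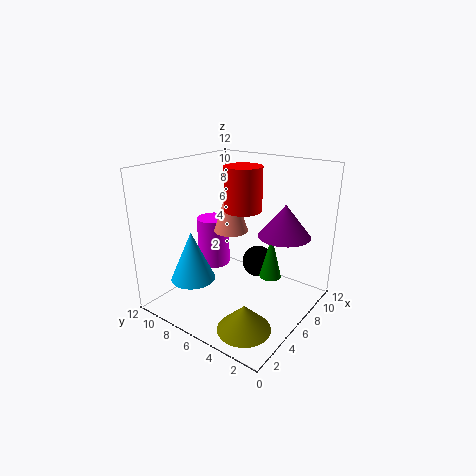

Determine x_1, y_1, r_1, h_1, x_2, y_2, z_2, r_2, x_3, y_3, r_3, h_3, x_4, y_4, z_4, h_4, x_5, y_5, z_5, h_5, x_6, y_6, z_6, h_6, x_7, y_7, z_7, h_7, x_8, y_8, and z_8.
x_1 = 7
y_1 = 7.5
r_1 = 1.5
h_1 = 4.5
x_2 = 6
y_2 = 5.5
z_2 = 8.5
r_2 = 1.5
x_3 = 9
y_3 = 4.5
r_3 = 1
h_3 = 4
x_4 = 7.5
y_4 = 10
z_4 = 2
h_4 = 4.5
x_5 = 6.5
y_5 = 2
z_5 = 7
h_5 = 2.5
x_6 = 2
y_6 = 2.5
z_6 = 1
h_6 = 2
x_7 = 4.5
y_7 = 10
z_7 = 1.5
h_7 = 4.5
x_8 = 10
y_8 = 6.5
z_8 = 2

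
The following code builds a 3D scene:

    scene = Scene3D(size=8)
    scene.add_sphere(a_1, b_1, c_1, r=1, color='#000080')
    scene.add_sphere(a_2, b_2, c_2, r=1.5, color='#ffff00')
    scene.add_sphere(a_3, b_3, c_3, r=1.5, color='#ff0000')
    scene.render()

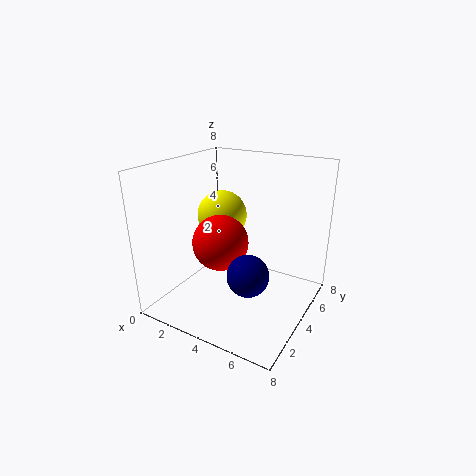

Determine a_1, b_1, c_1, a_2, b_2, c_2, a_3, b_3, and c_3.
a_1 = 6; b_1 = 1.5; c_1 = 3.5; a_2 = 2; b_2 = 5.5; c_2 = 4.5; a_3 = 3.5; b_3 = 3; c_3 = 4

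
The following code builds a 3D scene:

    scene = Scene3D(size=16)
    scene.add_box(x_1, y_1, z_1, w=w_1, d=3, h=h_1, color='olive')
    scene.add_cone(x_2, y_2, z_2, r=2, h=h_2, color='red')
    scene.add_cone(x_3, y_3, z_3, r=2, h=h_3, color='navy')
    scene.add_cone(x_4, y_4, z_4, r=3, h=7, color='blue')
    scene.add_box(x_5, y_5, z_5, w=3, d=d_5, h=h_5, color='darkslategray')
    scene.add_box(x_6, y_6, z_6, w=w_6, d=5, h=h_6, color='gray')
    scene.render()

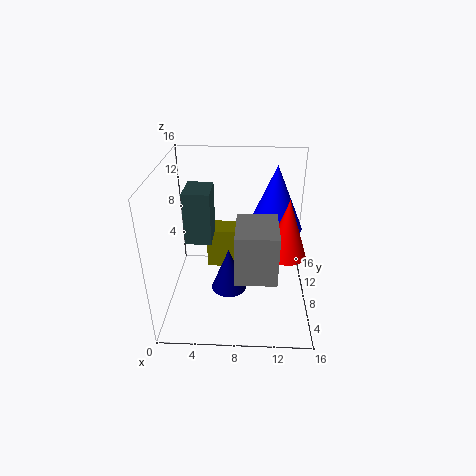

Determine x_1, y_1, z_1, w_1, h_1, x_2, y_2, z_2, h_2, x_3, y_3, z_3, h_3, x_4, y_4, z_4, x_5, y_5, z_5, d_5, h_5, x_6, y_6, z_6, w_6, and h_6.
x_1 = 4; y_1 = 11; z_1 = 2; w_1 = 4; h_1 = 5; x_2 = 13; y_2 = 5; z_2 = 8; h_2 = 6; x_3 = 7; y_3 = 7; z_3 = 2; h_3 = 5; x_4 = 12; y_4 = 9; z_4 = 9; x_5 = 2; y_5 = 8; z_5 = 7; d_5 = 4; h_5 = 6; x_6 = 8; y_6 = 1; z_6 = 7; w_6 = 4; h_6 = 5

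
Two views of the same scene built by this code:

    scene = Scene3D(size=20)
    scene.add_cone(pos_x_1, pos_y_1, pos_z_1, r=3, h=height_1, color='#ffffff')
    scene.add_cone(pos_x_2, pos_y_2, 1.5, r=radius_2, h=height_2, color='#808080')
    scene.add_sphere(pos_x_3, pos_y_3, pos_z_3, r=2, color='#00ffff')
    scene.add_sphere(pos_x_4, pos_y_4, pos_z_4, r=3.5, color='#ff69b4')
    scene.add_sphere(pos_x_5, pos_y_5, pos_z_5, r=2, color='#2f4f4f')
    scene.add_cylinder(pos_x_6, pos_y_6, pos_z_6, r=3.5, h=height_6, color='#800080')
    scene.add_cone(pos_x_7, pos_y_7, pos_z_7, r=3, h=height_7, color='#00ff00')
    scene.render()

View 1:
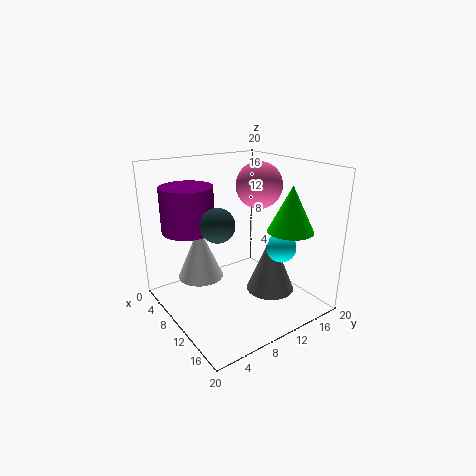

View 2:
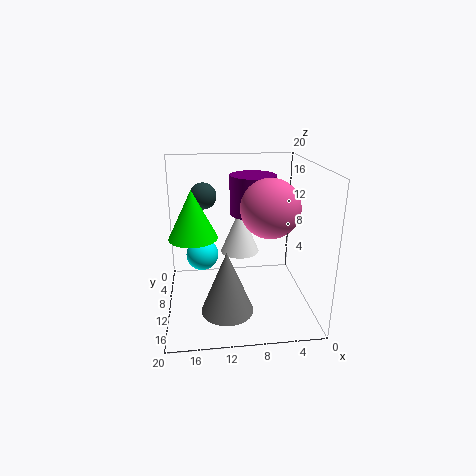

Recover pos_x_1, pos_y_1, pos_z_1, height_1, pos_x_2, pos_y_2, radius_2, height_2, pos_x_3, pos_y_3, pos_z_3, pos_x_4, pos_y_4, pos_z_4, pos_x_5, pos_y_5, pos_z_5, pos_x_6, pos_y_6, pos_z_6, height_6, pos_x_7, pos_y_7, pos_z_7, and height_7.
pos_x_1 = 9, pos_y_1 = 4.5, pos_z_1 = 5.5, height_1 = 7, pos_x_2 = 12, pos_y_2 = 14.5, radius_2 = 3.5, height_2 = 8.5, pos_x_3 = 15, pos_y_3 = 13.5, pos_z_3 = 9.5, pos_x_4 = 7, pos_y_4 = 16, pos_z_4 = 16, pos_x_5 = 14.5, pos_y_5 = 4, pos_z_5 = 14.5, pos_x_6 = 7, pos_y_6 = 4, pos_z_6 = 11.5, height_6 = 6, pos_x_7 = 16, pos_y_7 = 14, pos_z_7 = 12, height_7 = 6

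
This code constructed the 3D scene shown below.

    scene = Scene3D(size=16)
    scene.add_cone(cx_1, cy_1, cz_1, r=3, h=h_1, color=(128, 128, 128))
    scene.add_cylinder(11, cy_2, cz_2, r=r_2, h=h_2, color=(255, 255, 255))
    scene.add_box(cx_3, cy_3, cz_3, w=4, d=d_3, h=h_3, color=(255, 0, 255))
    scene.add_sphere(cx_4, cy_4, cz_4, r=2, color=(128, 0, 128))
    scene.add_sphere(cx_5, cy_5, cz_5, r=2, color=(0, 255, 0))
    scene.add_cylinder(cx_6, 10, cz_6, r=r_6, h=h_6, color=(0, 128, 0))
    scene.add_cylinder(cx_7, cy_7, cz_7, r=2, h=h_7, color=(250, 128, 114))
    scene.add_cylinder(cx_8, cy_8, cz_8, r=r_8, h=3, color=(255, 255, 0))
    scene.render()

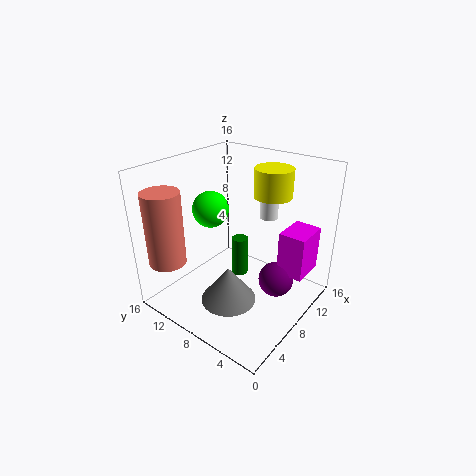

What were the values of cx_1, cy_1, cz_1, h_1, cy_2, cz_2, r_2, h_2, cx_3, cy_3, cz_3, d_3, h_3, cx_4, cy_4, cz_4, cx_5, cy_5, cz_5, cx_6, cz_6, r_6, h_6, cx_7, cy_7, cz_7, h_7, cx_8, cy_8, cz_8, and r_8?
cx_1 = 5; cy_1 = 7; cz_1 = 2; h_1 = 4; cy_2 = 6; cz_2 = 10; r_2 = 1; h_2 = 4; cx_3 = 10; cy_3 = 1; cz_3 = 4; d_3 = 3; h_3 = 5; cx_4 = 10; cy_4 = 4; cz_4 = 3; cx_5 = 7; cy_5 = 11; cz_5 = 11; cx_6 = 11; cz_6 = 1; r_6 = 1; h_6 = 5; cx_7 = 2; cy_7 = 13; cz_7 = 6; h_7 = 8; cx_8 = 10; cy_8 = 5; cz_8 = 13; r_8 = 2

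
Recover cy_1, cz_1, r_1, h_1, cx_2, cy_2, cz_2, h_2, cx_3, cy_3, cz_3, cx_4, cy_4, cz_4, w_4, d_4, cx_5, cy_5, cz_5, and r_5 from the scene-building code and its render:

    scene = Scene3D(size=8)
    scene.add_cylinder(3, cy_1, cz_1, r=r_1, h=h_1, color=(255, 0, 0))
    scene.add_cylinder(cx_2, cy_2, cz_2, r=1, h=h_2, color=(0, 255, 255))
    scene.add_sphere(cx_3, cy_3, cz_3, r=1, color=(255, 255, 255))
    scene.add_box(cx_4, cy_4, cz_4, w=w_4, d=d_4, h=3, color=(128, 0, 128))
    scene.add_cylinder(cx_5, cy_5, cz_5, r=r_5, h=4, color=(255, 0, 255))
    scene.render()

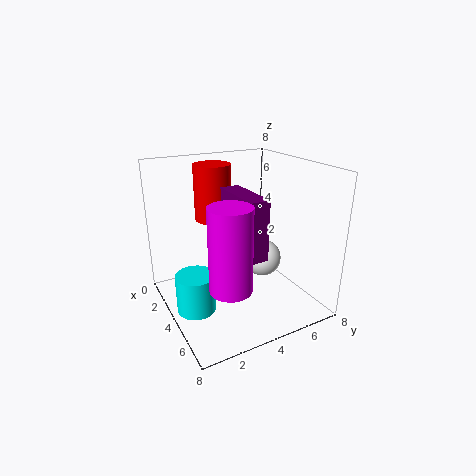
cy_1 = 3; cz_1 = 5; r_1 = 1; h_1 = 3; cx_2 = 5; cy_2 = 1; cz_2 = 1; h_2 = 2; cx_3 = 5; cy_3 = 5; cz_3 = 3; cx_4 = 4; cy_4 = 3; cz_4 = 4; w_4 = 3; d_4 = 1; cx_5 = 7; cy_5 = 2; cz_5 = 3; r_5 = 1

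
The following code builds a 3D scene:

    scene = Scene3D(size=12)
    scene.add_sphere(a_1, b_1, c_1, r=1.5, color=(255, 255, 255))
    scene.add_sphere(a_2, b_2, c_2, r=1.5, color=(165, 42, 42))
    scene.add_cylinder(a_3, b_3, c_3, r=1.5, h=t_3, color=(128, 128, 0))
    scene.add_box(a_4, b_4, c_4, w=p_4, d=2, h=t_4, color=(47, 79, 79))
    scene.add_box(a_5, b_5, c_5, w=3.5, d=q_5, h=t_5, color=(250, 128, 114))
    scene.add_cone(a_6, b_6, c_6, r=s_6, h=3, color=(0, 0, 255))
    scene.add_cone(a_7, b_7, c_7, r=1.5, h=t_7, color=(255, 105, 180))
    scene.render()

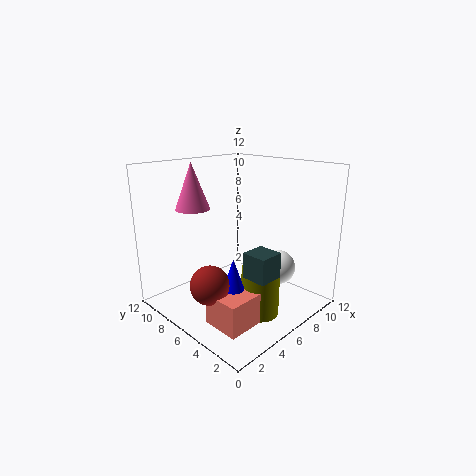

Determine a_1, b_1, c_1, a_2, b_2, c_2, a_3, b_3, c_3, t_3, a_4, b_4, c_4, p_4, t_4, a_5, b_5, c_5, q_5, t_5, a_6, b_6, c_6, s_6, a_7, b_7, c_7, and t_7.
a_1 = 9, b_1 = 4, c_1 = 3, a_2 = 2, b_2 = 5, c_2 = 3.5, a_3 = 5.5, b_3 = 3, c_3 = 0.5, t_3 = 4, a_4 = 4, b_4 = 1.5, c_4 = 4, p_4 = 2, t_4 = 2, a_5 = 1.5, b_5 = 2, c_5 = 0.5, q_5 = 3, t_5 = 2.5, a_6 = 3.5, b_6 = 4, c_6 = 2.5, s_6 = 1, a_7 = 4.5, b_7 = 10, c_7 = 8, t_7 = 4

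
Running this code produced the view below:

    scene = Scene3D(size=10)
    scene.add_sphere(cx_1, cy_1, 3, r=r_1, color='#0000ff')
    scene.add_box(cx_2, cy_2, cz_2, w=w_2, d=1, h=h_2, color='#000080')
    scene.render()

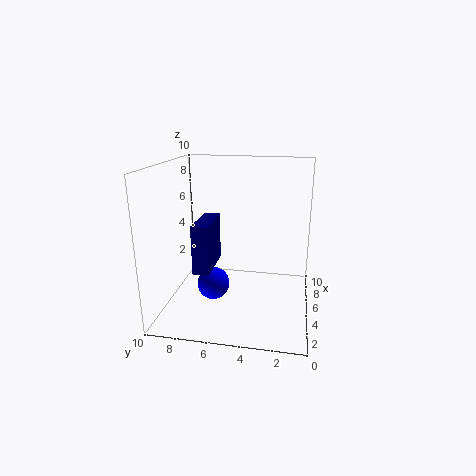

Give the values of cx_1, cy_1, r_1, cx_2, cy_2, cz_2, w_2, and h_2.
cx_1 = 2
cy_1 = 6
r_1 = 1
cx_2 = 1
cy_2 = 6
cz_2 = 4
w_2 = 3
h_2 = 3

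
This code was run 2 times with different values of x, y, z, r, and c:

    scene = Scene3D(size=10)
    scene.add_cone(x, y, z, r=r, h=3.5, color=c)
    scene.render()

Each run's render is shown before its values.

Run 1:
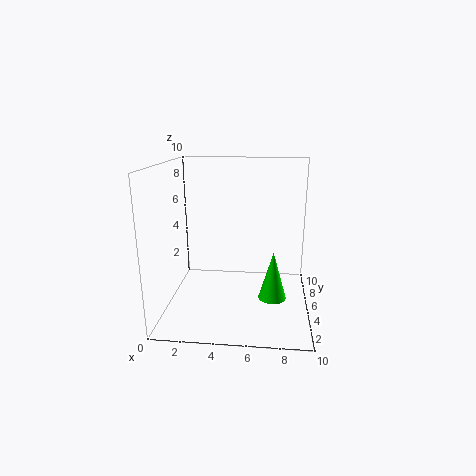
x = 7.5
y = 5
z = 0.5
r = 1
c = 'lime'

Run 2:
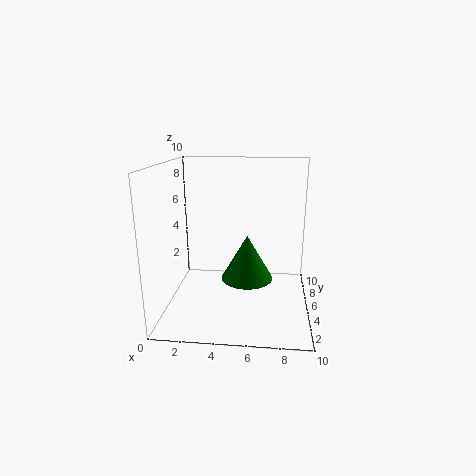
x = 5.5
y = 7
z = 1
r = 2
c = 'green'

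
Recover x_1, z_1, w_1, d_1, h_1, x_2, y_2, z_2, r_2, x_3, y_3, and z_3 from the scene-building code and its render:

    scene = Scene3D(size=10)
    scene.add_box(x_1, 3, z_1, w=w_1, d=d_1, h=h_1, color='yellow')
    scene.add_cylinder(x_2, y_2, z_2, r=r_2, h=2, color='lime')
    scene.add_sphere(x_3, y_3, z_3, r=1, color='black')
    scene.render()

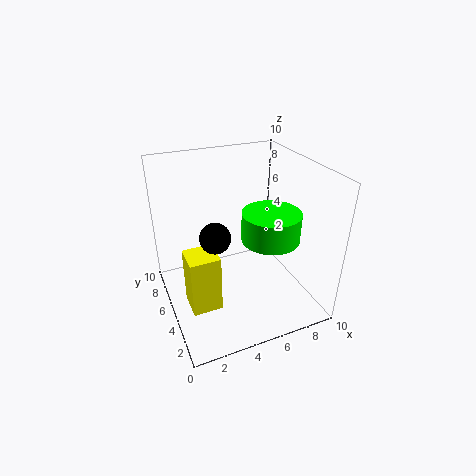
x_1 = 1; z_1 = 1; w_1 = 2; d_1 = 2; h_1 = 4; x_2 = 7; y_2 = 4; z_2 = 5; r_2 = 2; x_3 = 3; y_3 = 4; z_3 = 6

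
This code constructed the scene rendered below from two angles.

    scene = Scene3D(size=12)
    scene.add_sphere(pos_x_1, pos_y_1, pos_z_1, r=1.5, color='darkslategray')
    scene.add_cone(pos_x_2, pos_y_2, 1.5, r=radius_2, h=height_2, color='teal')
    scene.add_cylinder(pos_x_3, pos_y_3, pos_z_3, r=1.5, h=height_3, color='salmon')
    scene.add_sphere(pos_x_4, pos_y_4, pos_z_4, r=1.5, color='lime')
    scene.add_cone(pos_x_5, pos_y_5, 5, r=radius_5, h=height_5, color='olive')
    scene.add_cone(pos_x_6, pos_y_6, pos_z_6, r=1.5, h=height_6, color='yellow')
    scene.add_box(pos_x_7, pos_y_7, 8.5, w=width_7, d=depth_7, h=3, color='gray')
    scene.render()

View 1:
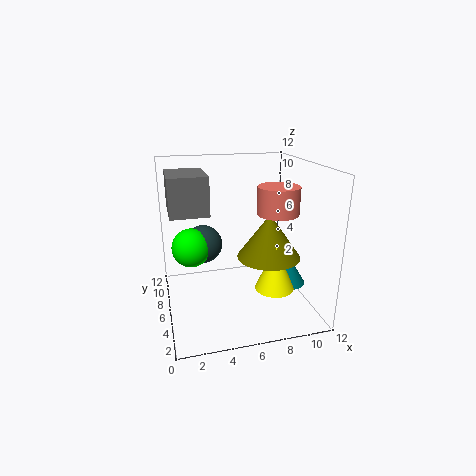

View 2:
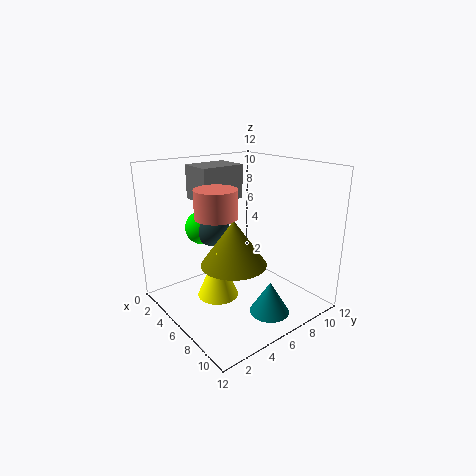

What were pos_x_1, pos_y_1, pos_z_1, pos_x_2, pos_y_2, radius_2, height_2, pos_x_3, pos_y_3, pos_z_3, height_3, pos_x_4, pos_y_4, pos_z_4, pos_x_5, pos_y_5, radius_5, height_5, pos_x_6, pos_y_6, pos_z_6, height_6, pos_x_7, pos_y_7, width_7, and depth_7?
pos_x_1 = 3; pos_y_1 = 5.5; pos_z_1 = 6; pos_x_2 = 10.5; pos_y_2 = 5.5; radius_2 = 1.5; height_2 = 2.5; pos_x_3 = 8; pos_y_3 = 2.5; pos_z_3 = 9; height_3 = 2; pos_x_4 = 2; pos_y_4 = 5; pos_z_4 = 6; pos_x_5 = 8; pos_y_5 = 4; radius_5 = 2.5; height_5 = 3.5; pos_x_6 = 8; pos_y_6 = 2.5; pos_z_6 = 3; height_6 = 3.5; pos_x_7 = 0.5; pos_y_7 = 4.5; width_7 = 3; depth_7 = 4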